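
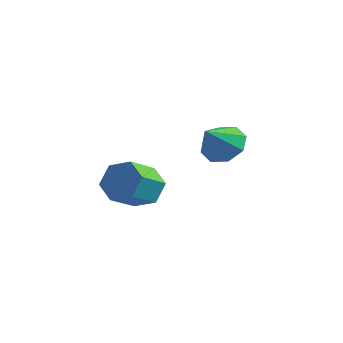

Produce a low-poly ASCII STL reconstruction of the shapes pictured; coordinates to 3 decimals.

solid 
facet normal 0.067 0.716 -0.695
outer loop
vertex -1.215 3.267 2.432
vertex -2.266 3.401 2.468
vertex -1.439 3.821 2.981
endloop
endfacet
facet normal 0.786 -0.245 0.568
outer loop
vertex -1.215 3.267 2.432
vertex -1.439 3.821 2.981
vertex -2.374 2.239 3.592
endloop
endfacet
facet normal 0.067 0.717 -0.694
outer loop
vertex -1.439 3.821 2.981
vertex -2.266 3.401 2.468
vertex -2.148 4.128 3.23
endloop
endfacet
facet normal 0.378 0.130 0.916
outer loop
vertex -1.439 3.821 2.981
vertex -2.148 4.128 3.23
vertex -2.374 2.239 3.592
endloop
endfacet
facet normal 0.067 0.717 -0.694
outer loop
vertex -2.148 4.128 3.23
vertex -2.266 3.401 2.468
vertex -2.925 4.009 3.032
endloop
endfacet
facet normal -0.272 0.212 0.939
outer loop
vertex -2.148 4.128 3.23
vertex -2.925 4.009 3.032
vertex -2.374 2.239 3.592
endloop
endfacet
facet normal 0.067 0.717 -0.694
outer loop
vertex -2.925 4.009 3.032
vertex -2.266 3.401 2.468
vertex -3.317 3.534 2.504
endloop
endfacet
facet normal -0.782 -0.046 0.622
outer loop
vertex -2.925 4.009 3.032
vertex -3.317 3.534 2.504
vertex -2.374 2.239 3.592
endloop
endfacet
facet normal 0.067 0.717 -0.694
outer loop
vertex -3.317 3.534 2.504
vertex -2.266 3.401 2.468
vertex -3.093 2.981 1.954
endloop
endfacet
facet normal -0.855 -0.496 0.151
outer loop
vertex -3.317 3.534 2.504
vertex -3.093 2.981 1.954
vertex -2.374 2.239 3.592
endloop
endfacet
facet normal 0.068 0.716 -0.695
outer loop
vertex -3.093 2.981 1.954
vertex -2.266 3.401 2.468
vertex -2.384 2.673 1.706
endloop
endfacet
facet normal -0.448 -0.872 -0.198
outer loop
vertex -3.093 2.981 1.954
vertex -2.384 2.673 1.706
vertex -2.374 2.239 3.592
endloop
endfacet
facet normal 0.066 0.716 -0.695
outer loop
vertex -2.384 2.673 1.706
vertex -2.266 3.401 2.468
vertex -1.606 2.792 1.903
endloop
endfacet
facet normal 0.202 -0.954 -0.221
outer loop
vertex -2.384 2.673 1.706
vertex -1.606 2.792 1.903
vertex -2.374 2.239 3.592
endloop
endfacet
facet normal 0.068 0.717 -0.694
outer loop
vertex -1.606 2.792 1.903
vertex -2.266 3.401 2.468
vertex -1.215 3.267 2.432
endloop
endfacet
facet normal 0.713 -0.695 0.097
outer loop
vertex -1.606 2.792 1.903
vertex -1.215 3.267 2.432
vertex -2.374 2.239 3.592
endloop
endfacet
facet normal 0.078 0.850 -0.521
outer loop
vertex -2.419 -0.979 0.825
vertex -3.248 -0.614 1.296
vertex -2.323 -0.455 1.695
endloop
endfacet
facet normal 0.992 -0.116 -0.040
outer loop
vertex -2.419 -0.979 0.825
vertex -2.323 -0.455 1.695
vertex -2.544 -2.331 1.654
endloop
endfacet
facet normal 0.992 -0.116 -0.039
outer loop
vertex -2.544 -2.331 1.654
vertex -2.323 -0.455 1.695
vertex -2.448 -1.806 2.524
endloop
endfacet
facet normal -0.079 -0.850 0.521
outer loop
vertex -2.544 -2.331 1.654
vertex -2.448 -1.806 2.524
vertex -3.372 -1.966 2.124
endloop
endfacet
facet normal 0.079 0.850 -0.521
outer loop
vertex -2.323 -0.455 1.695
vertex -3.248 -0.614 1.296
vertex -3.151 -0.09 2.165
endloop
endfacet
facet normal 0.578 0.387 0.718
outer loop
vertex -2.323 -0.455 1.695
vertex -3.151 -0.09 2.165
vertex -2.448 -1.806 2.524
endloop
endfacet
facet normal 0.578 0.387 0.718
outer loop
vertex -2.448 -1.806 2.524
vertex -3.151 -0.09 2.165
vertex -3.276 -1.441 2.994
endloop
endfacet
facet normal -0.079 -0.850 0.521
outer loop
vertex -2.448 -1.806 2.524
vertex -3.276 -1.441 2.994
vertex -3.372 -1.966 2.124
endloop
endfacet
facet normal 0.079 0.850 -0.521
outer loop
vertex -3.151 -0.09 2.165
vertex -3.248 -0.614 1.296
vertex -4.076 -0.249 1.766
endloop
endfacet
facet normal -0.414 0.504 0.758
outer loop
vertex -3.151 -0.09 2.165
vertex -4.076 -0.249 1.766
vertex -3.276 -1.441 2.994
endloop
endfacet
facet normal -0.414 0.503 0.758
outer loop
vertex -3.276 -1.441 2.994
vertex -4.076 -0.249 1.766
vertex -4.201 -1.601 2.595
endloop
endfacet
facet normal -0.078 -0.850 0.521
outer loop
vertex -3.276 -1.441 2.994
vertex -4.201 -1.601 2.595
vertex -3.372 -1.966 2.124
endloop
endfacet
facet normal 0.079 0.850 -0.521
outer loop
vertex -4.076 -0.249 1.766
vertex -3.248 -0.614 1.296
vertex -4.172 -0.774 0.896
endloop
endfacet
facet normal -0.992 0.116 0.040
outer loop
vertex -4.076 -0.249 1.766
vertex -4.172 -0.774 0.896
vertex -4.201 -1.601 2.595
endloop
endfacet
facet normal -0.992 0.116 0.040
outer loop
vertex -4.201 -1.601 2.595
vertex -4.172 -0.774 0.896
vertex -4.297 -2.125 1.725
endloop
endfacet
facet normal -0.078 -0.850 0.521
outer loop
vertex -4.201 -1.601 2.595
vertex -4.297 -2.125 1.725
vertex -3.372 -1.966 2.124
endloop
endfacet
facet normal 0.079 0.850 -0.521
outer loop
vertex -4.172 -0.774 0.896
vertex -3.248 -0.614 1.296
vertex -3.344 -1.139 0.426
endloop
endfacet
facet normal -0.578 -0.387 -0.718
outer loop
vertex -4.172 -0.774 0.896
vertex -3.344 -1.139 0.426
vertex -4.297 -2.125 1.725
endloop
endfacet
facet normal -0.578 -0.387 -0.718
outer loop
vertex -4.297 -2.125 1.725
vertex -3.344 -1.139 0.426
vertex -3.469 -2.49 1.255
endloop
endfacet
facet normal -0.079 -0.850 0.521
outer loop
vertex -4.297 -2.125 1.725
vertex -3.469 -2.49 1.255
vertex -3.372 -1.966 2.124
endloop
endfacet
facet normal 0.078 0.850 -0.521
outer loop
vertex -3.344 -1.139 0.426
vertex -3.248 -0.614 1.296
vertex -2.419 -0.979 0.825
endloop
endfacet
facet normal 0.414 -0.504 -0.758
outer loop
vertex -3.344 -1.139 0.426
vertex -2.419 -0.979 0.825
vertex -3.469 -2.49 1.255
endloop
endfacet
facet normal 0.414 -0.503 -0.759
outer loop
vertex -3.469 -2.49 1.255
vertex -2.419 -0.979 0.825
vertex -2.544 -2.331 1.654
endloop
endfacet
facet normal -0.079 -0.850 0.521
outer loop
vertex -3.469 -2.49 1.255
vertex -2.544 -2.331 1.654
vertex -3.372 -1.966 2.124
endloop
endfacet

endsolid


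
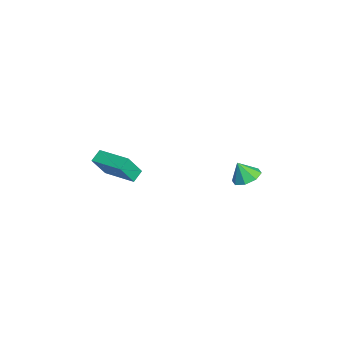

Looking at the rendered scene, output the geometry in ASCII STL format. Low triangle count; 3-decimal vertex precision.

solid 
facet normal 0.124 0.430 -0.894
outer loop
vertex 1.025 4.218 -2.455
vertex 0.313 3.814 -2.748
vertex 0.471 4.576 -2.36
endloop
endfacet
facet normal 0.378 0.358 0.854
outer loop
vertex 1.025 4.218 -2.455
vertex 0.471 4.576 -2.36
vertex 0.167 3.306 -1.692
endloop
endfacet
facet normal 0.124 0.430 -0.894
outer loop
vertex 0.471 4.576 -2.36
vertex 0.313 3.814 -2.748
vertex -0.175 4.487 -2.492
endloop
endfacet
facet normal -0.239 0.496 0.835
outer loop
vertex 0.471 4.576 -2.36
vertex -0.175 4.487 -2.492
vertex 0.167 3.306 -1.692
endloop
endfacet
facet normal 0.123 0.430 -0.895
outer loop
vertex -0.175 4.487 -2.492
vertex 0.313 3.814 -2.748
vertex -0.536 4.003 -2.774
endloop
endfacet
facet normal -0.757 0.202 0.622
outer loop
vertex -0.175 4.487 -2.492
vertex -0.536 4.003 -2.774
vertex 0.167 3.306 -1.692
endloop
endfacet
facet normal 0.123 0.429 -0.895
outer loop
vertex -0.536 4.003 -2.774
vertex 0.313 3.814 -2.748
vertex -0.4 3.409 -3.04
endloop
endfacet
facet normal -0.872 -0.352 0.340
outer loop
vertex -0.536 4.003 -2.774
vertex -0.4 3.409 -3.04
vertex 0.167 3.306 -1.692
endloop
endfacet
facet normal 0.122 0.429 -0.895
outer loop
vertex -0.4 3.409 -3.04
vertex 0.313 3.814 -2.748
vertex 0.154 3.051 -3.136
endloop
endfacet
facet normal -0.517 -0.842 0.153
outer loop
vertex -0.4 3.409 -3.04
vertex 0.154 3.051 -3.136
vertex 0.167 3.306 -1.692
endloop
endfacet
facet normal 0.123 0.429 -0.895
outer loop
vertex 0.154 3.051 -3.136
vertex 0.313 3.814 -2.748
vertex 0.801 3.14 -3.004
endloop
endfacet
facet normal 0.100 -0.980 0.172
outer loop
vertex 0.154 3.051 -3.136
vertex 0.801 3.14 -3.004
vertex 0.167 3.306 -1.692
endloop
endfacet
facet normal 0.124 0.429 -0.895
outer loop
vertex 0.801 3.14 -3.004
vertex 0.313 3.814 -2.748
vertex 1.161 3.624 -2.722
endloop
endfacet
facet normal 0.619 -0.685 0.386
outer loop
vertex 0.801 3.14 -3.004
vertex 1.161 3.624 -2.722
vertex 0.167 3.306 -1.692
endloop
endfacet
facet normal 0.124 0.430 -0.894
outer loop
vertex 1.161 3.624 -2.722
vertex 0.313 3.814 -2.748
vertex 1.025 4.218 -2.455
endloop
endfacet
facet normal 0.733 -0.132 0.667
outer loop
vertex 1.161 3.624 -2.722
vertex 1.025 4.218 -2.455
vertex 0.167 3.306 -1.692
endloop
endfacet
facet normal -0.652 0.559 0.513
outer loop
vertex -1.616 -3.875 -1.504
vertex -0.162 -2.427 -1.234
vertex -2.085 -3.145 -2.895
endloop
endfacet
facet normal -0.702 -0.700 -0.131
outer loop
vertex -1.538 -3.613 -3.326
vertex -1.616 -3.875 -1.504
vertex -2.085 -3.145 -2.895
endloop
endfacet
facet normal -0.652 0.558 0.514
outer loop
vertex -2.085 -3.145 -2.895
vertex -0.162 -2.427 -1.234
vertex -0.632 -1.696 -2.625
endloop
endfacet
facet normal -0.287 0.446 -0.848
outer loop
vertex -0.632 -1.696 -2.625
vertex -1.538 -3.613 -3.326
vertex -2.085 -3.145 -2.895
endloop
endfacet
facet normal 0.287 -0.446 0.848
outer loop
vertex -1.616 -3.875 -1.504
vertex 0.385 -2.895 -1.665
vertex -0.162 -2.427 -1.234
endloop
endfacet
facet normal -0.702 -0.700 -0.131
outer loop
vertex -1.068 -4.344 -1.935
vertex -1.616 -3.875 -1.504
vertex -1.538 -3.613 -3.326
endloop
endfacet
facet normal 0.286 -0.445 0.848
outer loop
vertex -1.068 -4.344 -1.935
vertex 0.385 -2.895 -1.665
vertex -1.616 -3.875 -1.504
endloop
endfacet
facet normal 0.702 0.700 0.131
outer loop
vertex -0.162 -2.427 -1.234
vertex 0.385 -2.895 -1.665
vertex -0.632 -1.696 -2.625
endloop
endfacet
facet normal -0.286 0.445 -0.848
outer loop
vertex -0.084 -2.165 -3.056
vertex -1.538 -3.613 -3.326
vertex -0.632 -1.696 -2.625
endloop
endfacet
facet normal 0.702 0.700 0.131
outer loop
vertex -0.632 -1.696 -2.625
vertex 0.385 -2.895 -1.665
vertex -0.084 -2.165 -3.056
endloop
endfacet
facet normal 0.651 -0.558 -0.514
outer loop
vertex -0.084 -2.165 -3.056
vertex -1.068 -4.344 -1.935
vertex -1.538 -3.613 -3.326
endloop
endfacet
facet normal 0.652 -0.558 -0.513
outer loop
vertex 0.385 -2.895 -1.665
vertex -1.068 -4.344 -1.935
vertex -0.084 -2.165 -3.056
endloop
endfacet

endsolid


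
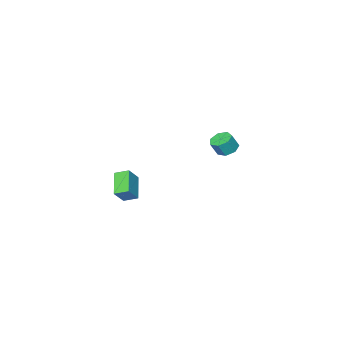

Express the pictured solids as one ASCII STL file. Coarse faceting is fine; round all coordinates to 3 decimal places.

solid 
facet normal -0.541 0.760 0.360
outer loop
vertex 3.501 -1.581 -1.645
vertex 4.392 -0.539 -2.508
vertex 2.737 -1.689 -2.564
endloop
endfacet
facet normal -0.550 -0.643 0.533
outer loop
vertex 3.228 -2.381 -2.892
vertex 3.501 -1.581 -1.645
vertex 2.737 -1.689 -2.564
endloop
endfacet
facet normal -0.540 0.760 0.361
outer loop
vertex 2.737 -1.689 -2.564
vertex 4.392 -0.539 -2.508
vertex 3.627 -0.647 -3.427
endloop
endfacet
facet normal -0.637 -0.089 -0.765
outer loop
vertex 3.627 -0.647 -3.427
vertex 3.228 -2.381 -2.892
vertex 2.737 -1.689 -2.564
endloop
endfacet
facet normal 0.637 0.089 0.766
outer loop
vertex 3.501 -1.581 -1.645
vertex 4.883 -1.231 -2.836
vertex 4.392 -0.539 -2.508
endloop
endfacet
facet normal -0.550 -0.643 0.533
outer loop
vertex 3.993 -2.273 -1.973
vertex 3.501 -1.581 -1.645
vertex 3.228 -2.381 -2.892
endloop
endfacet
facet normal 0.637 0.090 0.766
outer loop
vertex 3.993 -2.273 -1.973
vertex 4.883 -1.231 -2.836
vertex 3.501 -1.581 -1.645
endloop
endfacet
facet normal 0.550 0.643 -0.533
outer loop
vertex 4.392 -0.539 -2.508
vertex 4.883 -1.231 -2.836
vertex 3.627 -0.647 -3.427
endloop
endfacet
facet normal -0.637 -0.090 -0.766
outer loop
vertex 4.119 -1.339 -3.755
vertex 3.228 -2.381 -2.892
vertex 3.627 -0.647 -3.427
endloop
endfacet
facet normal 0.550 0.643 -0.533
outer loop
vertex 3.627 -0.647 -3.427
vertex 4.883 -1.231 -2.836
vertex 4.119 -1.339 -3.755
endloop
endfacet
facet normal 0.540 -0.760 -0.360
outer loop
vertex 4.119 -1.339 -3.755
vertex 3.993 -2.273 -1.973
vertex 3.228 -2.381 -2.892
endloop
endfacet
facet normal 0.541 -0.760 -0.360
outer loop
vertex 4.883 -1.231 -2.836
vertex 3.993 -2.273 -1.973
vertex 4.119 -1.339 -3.755
endloop
endfacet
facet normal -0.428 0.158 -0.890
outer loop
vertex -3.39 -1.81 -3.081
vertex -4.011 -1.618 -2.748
vertex -3.449 -1.194 -2.943
endloop
endfacet
facet normal 0.899 0.176 -0.401
outer loop
vertex -3.39 -1.81 -3.081
vertex -3.449 -1.194 -2.943
vertex -2.949 -1.973 -2.165
endloop
endfacet
facet normal 0.899 0.176 -0.401
outer loop
vertex -2.949 -1.973 -2.165
vertex -3.449 -1.194 -2.943
vertex -3.008 -1.357 -2.027
endloop
endfacet
facet normal 0.429 -0.158 0.889
outer loop
vertex -2.949 -1.973 -2.165
vertex -3.008 -1.357 -2.027
vertex -3.569 -1.782 -1.832
endloop
endfacet
facet normal -0.428 0.158 -0.890
outer loop
vertex -3.449 -1.194 -2.943
vertex -4.011 -1.618 -2.748
vertex -3.932 -0.898 -2.658
endloop
endfacet
facet normal 0.486 0.870 -0.079
outer loop
vertex -3.449 -1.194 -2.943
vertex -3.932 -0.898 -2.658
vertex -3.008 -1.357 -2.027
endloop
endfacet
facet normal 0.487 0.870 -0.080
outer loop
vertex -3.008 -1.357 -2.027
vertex -3.932 -0.898 -2.658
vertex -3.49 -1.061 -1.742
endloop
endfacet
facet normal 0.429 -0.158 0.889
outer loop
vertex -3.008 -1.357 -2.027
vertex -3.49 -1.061 -1.742
vertex -3.569 -1.782 -1.832
endloop
endfacet
facet normal -0.429 0.158 -0.889
outer loop
vertex -3.932 -0.898 -2.658
vertex -4.011 -1.618 -2.748
vertex -4.473 -1.145 -2.441
endloop
endfacet
facet normal -0.293 0.907 0.303
outer loop
vertex -3.932 -0.898 -2.658
vertex -4.473 -1.145 -2.441
vertex -3.49 -1.061 -1.742
endloop
endfacet
facet normal -0.292 0.907 0.302
outer loop
vertex -3.49 -1.061 -1.742
vertex -4.473 -1.145 -2.441
vertex -4.032 -1.308 -1.525
endloop
endfacet
facet normal 0.428 -0.158 0.890
outer loop
vertex -3.49 -1.061 -1.742
vertex -4.032 -1.308 -1.525
vertex -3.569 -1.782 -1.832
endloop
endfacet
facet normal -0.429 0.159 -0.889
outer loop
vertex -4.473 -1.145 -2.441
vertex -4.011 -1.618 -2.748
vertex -4.667 -1.748 -2.455
endloop
endfacet
facet normal -0.850 0.263 0.456
outer loop
vertex -4.473 -1.145 -2.441
vertex -4.667 -1.748 -2.455
vertex -4.032 -1.308 -1.525
endloop
endfacet
facet normal -0.850 0.262 0.457
outer loop
vertex -4.032 -1.308 -1.525
vertex -4.667 -1.748 -2.455
vertex -4.225 -1.911 -1.539
endloop
endfacet
facet normal 0.428 -0.158 0.890
outer loop
vertex -4.032 -1.308 -1.525
vertex -4.225 -1.911 -1.539
vertex -3.569 -1.782 -1.832
endloop
endfacet
facet normal -0.429 0.158 -0.889
outer loop
vertex -4.667 -1.748 -2.455
vertex -4.011 -1.618 -2.748
vertex -4.366 -2.253 -2.69
endloop
endfacet
facet normal -0.768 -0.582 0.267
outer loop
vertex -4.667 -1.748 -2.455
vertex -4.366 -2.253 -2.69
vertex -4.225 -1.911 -1.539
endloop
endfacet
facet normal -0.769 -0.581 0.267
outer loop
vertex -4.225 -1.911 -1.539
vertex -4.366 -2.253 -2.69
vertex -3.925 -2.416 -1.774
endloop
endfacet
facet normal 0.429 -0.159 0.889
outer loop
vertex -4.225 -1.911 -1.539
vertex -3.925 -2.416 -1.774
vertex -3.569 -1.782 -1.832
endloop
endfacet
facet normal -0.429 0.159 -0.889
outer loop
vertex -4.366 -2.253 -2.69
vertex -4.011 -1.618 -2.748
vertex -3.798 -2.281 -2.969
endloop
endfacet
facet normal -0.109 -0.986 -0.123
outer loop
vertex -4.366 -2.253 -2.69
vertex -3.798 -2.281 -2.969
vertex -3.925 -2.416 -1.774
endloop
endfacet
facet normal -0.109 -0.986 -0.123
outer loop
vertex -3.925 -2.416 -1.774
vertex -3.798 -2.281 -2.969
vertex -3.357 -2.444 -2.052
endloop
endfacet
facet normal 0.428 -0.159 0.890
outer loop
vertex -3.925 -2.416 -1.774
vertex -3.357 -2.444 -2.052
vertex -3.569 -1.782 -1.832
endloop
endfacet
facet normal -0.428 0.159 -0.890
outer loop
vertex -3.798 -2.281 -2.969
vertex -4.011 -1.618 -2.748
vertex -3.39 -1.81 -3.081
endloop
endfacet
facet normal 0.634 -0.649 -0.420
outer loop
vertex -3.798 -2.281 -2.969
vertex -3.39 -1.81 -3.081
vertex -3.357 -2.444 -2.052
endloop
endfacet
facet normal 0.633 -0.650 -0.421
outer loop
vertex -3.357 -2.444 -2.052
vertex -3.39 -1.81 -3.081
vertex -2.949 -1.973 -2.165
endloop
endfacet
facet normal 0.429 -0.158 0.889
outer loop
vertex -3.357 -2.444 -2.052
vertex -2.949 -1.973 -2.165
vertex -3.569 -1.782 -1.832
endloop
endfacet

endsolid


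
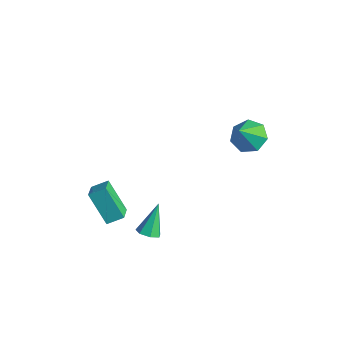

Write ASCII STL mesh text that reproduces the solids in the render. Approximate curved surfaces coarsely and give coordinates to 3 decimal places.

solid 
facet normal -0.593 -0.125 0.795
outer loop
vertex 1.173 -1.815 -0.39
vertex 0.479 -1.196 -0.81
vertex 0.79 -2.514 -0.786
endloop
endfacet
facet normal 0.680 -0.606 0.412
outer loop
vertex 1.881 -2.284 -2.25
vertex 1.173 -1.815 -0.39
vertex 0.79 -2.514 -0.786
endloop
endfacet
facet normal -0.593 -0.125 0.795
outer loop
vertex 0.79 -2.514 -0.786
vertex 0.479 -1.196 -0.81
vertex 0.096 -1.895 -1.206
endloop
endfacet
facet normal -0.431 -0.785 -0.445
outer loop
vertex 0.096 -1.895 -1.206
vertex 1.881 -2.284 -2.25
vertex 0.79 -2.514 -0.786
endloop
endfacet
facet normal 0.431 0.785 0.445
outer loop
vertex 1.173 -1.815 -0.39
vertex 1.57 -0.966 -2.274
vertex 0.479 -1.196 -0.81
endloop
endfacet
facet normal 0.680 -0.606 0.412
outer loop
vertex 2.264 -1.585 -1.854
vertex 1.173 -1.815 -0.39
vertex 1.881 -2.284 -2.25
endloop
endfacet
facet normal 0.431 0.785 0.445
outer loop
vertex 2.264 -1.585 -1.854
vertex 1.57 -0.966 -2.274
vertex 1.173 -1.815 -0.39
endloop
endfacet
facet normal -0.680 0.606 -0.412
outer loop
vertex 0.479 -1.196 -0.81
vertex 1.57 -0.966 -2.274
vertex 0.096 -1.895 -1.206
endloop
endfacet
facet normal -0.431 -0.785 -0.445
outer loop
vertex 1.187 -1.665 -2.67
vertex 1.881 -2.284 -2.25
vertex 0.096 -1.895 -1.206
endloop
endfacet
facet normal -0.680 0.606 -0.412
outer loop
vertex 0.096 -1.895 -1.206
vertex 1.57 -0.966 -2.274
vertex 1.187 -1.665 -2.67
endloop
endfacet
facet normal 0.593 0.125 -0.795
outer loop
vertex 1.187 -1.665 -2.67
vertex 2.264 -1.585 -1.854
vertex 1.881 -2.284 -2.25
endloop
endfacet
facet normal 0.593 0.125 -0.795
outer loop
vertex 1.57 -0.966 -2.274
vertex 2.264 -1.585 -1.854
vertex 1.187 -1.665 -2.67
endloop
endfacet
facet normal 0.228 -0.511 -0.829
outer loop
vertex 4.268 -1.567 -1.525
vertex 3.8 -1.333 -1.798
vertex 4.352 -1.127 -1.773
endloop
endfacet
facet normal 0.844 0.132 0.520
outer loop
vertex 4.268 -1.567 -1.525
vertex 4.352 -1.127 -1.773
vertex 3.42 -0.487 -0.422
endloop
endfacet
facet normal 0.228 -0.509 -0.830
outer loop
vertex 4.352 -1.127 -1.773
vertex 3.8 -1.333 -1.798
vertex 4.02 -0.842 -2.039
endloop
endfacet
facet normal 0.622 0.781 0.060
outer loop
vertex 4.352 -1.127 -1.773
vertex 4.02 -0.842 -2.039
vertex 3.42 -0.487 -0.422
endloop
endfacet
facet normal 0.229 -0.510 -0.829
outer loop
vertex 4.02 -0.842 -2.039
vertex 3.8 -1.333 -1.798
vertex 3.523 -0.927 -2.124
endloop
endfacet
facet normal -0.120 0.959 -0.255
outer loop
vertex 4.02 -0.842 -2.039
vertex 3.523 -0.927 -2.124
vertex 3.42 -0.487 -0.422
endloop
endfacet
facet normal 0.230 -0.509 -0.829
outer loop
vertex 3.523 -0.927 -2.124
vertex 3.8 -1.333 -1.798
vertex 3.234 -1.318 -1.964
endloop
endfacet
facet normal -0.825 0.533 -0.188
outer loop
vertex 3.523 -0.927 -2.124
vertex 3.234 -1.318 -1.964
vertex 3.42 -0.487 -0.422
endloop
endfacet
facet normal 0.230 -0.510 -0.829
outer loop
vertex 3.234 -1.318 -1.964
vertex 3.8 -1.333 -1.798
vertex 3.371 -1.721 -1.678
endloop
endfacet
facet normal -0.961 -0.177 0.211
outer loop
vertex 3.234 -1.318 -1.964
vertex 3.371 -1.721 -1.678
vertex 3.42 -0.487 -0.422
endloop
endfacet
facet normal 0.229 -0.510 -0.829
outer loop
vertex 3.371 -1.721 -1.678
vertex 3.8 -1.333 -1.798
vertex 3.832 -1.831 -1.483
endloop
endfacet
facet normal -0.424 -0.638 0.643
outer loop
vertex 3.371 -1.721 -1.678
vertex 3.832 -1.831 -1.483
vertex 3.42 -0.487 -0.422
endloop
endfacet
facet normal 0.229 -0.510 -0.829
outer loop
vertex 3.832 -1.831 -1.483
vertex 3.8 -1.333 -1.798
vertex 4.268 -1.567 -1.525
endloop
endfacet
facet normal 0.378 -0.500 0.780
outer loop
vertex 3.832 -1.831 -1.483
vertex 4.268 -1.567 -1.525
vertex 3.42 -0.487 -0.422
endloop
endfacet
facet normal -0.242 0.551 -0.799
outer loop
vertex 4.431 4.83 2.061
vertex 3.693 4.329 1.939
vertex 3.788 5.079 2.427
endloop
endfacet
facet normal 0.567 0.445 0.693
outer loop
vertex 4.431 4.83 2.061
vertex 3.788 5.079 2.427
vertex 4.087 3.431 3.241
endloop
endfacet
facet normal -0.242 0.551 -0.799
outer loop
vertex 3.788 5.079 2.427
vertex 3.693 4.329 1.939
vertex 3.074 4.764 2.426
endloop
endfacet
facet normal -0.182 0.409 0.894
outer loop
vertex 3.788 5.079 2.427
vertex 3.074 4.764 2.426
vertex 4.087 3.431 3.241
endloop
endfacet
facet normal -0.242 0.551 -0.799
outer loop
vertex 3.074 4.764 2.426
vertex 3.693 4.329 1.939
vertex 2.826 4.121 2.058
endloop
endfacet
facet normal -0.713 -0.120 0.690
outer loop
vertex 3.074 4.764 2.426
vertex 2.826 4.121 2.058
vertex 4.087 3.431 3.241
endloop
endfacet
facet normal -0.242 0.551 -0.799
outer loop
vertex 2.826 4.121 2.058
vertex 3.693 4.329 1.939
vertex 3.231 3.635 1.6
endloop
endfacet
facet normal -0.627 -0.743 0.234
outer loop
vertex 2.826 4.121 2.058
vertex 3.231 3.635 1.6
vertex 4.087 3.431 3.241
endloop
endfacet
facet normal -0.241 0.551 -0.799
outer loop
vertex 3.231 3.635 1.6
vertex 3.693 4.329 1.939
vertex 3.984 3.672 1.398
endloop
endfacet
facet normal 0.014 -0.991 -0.130
outer loop
vertex 3.231 3.635 1.6
vertex 3.984 3.672 1.398
vertex 4.087 3.431 3.241
endloop
endfacet
facet normal -0.241 0.551 -0.799
outer loop
vertex 3.984 3.672 1.398
vertex 3.693 4.329 1.939
vertex 4.518 4.203 1.603
endloop
endfacet
facet normal 0.724 -0.678 -0.129
outer loop
vertex 3.984 3.672 1.398
vertex 4.518 4.203 1.603
vertex 4.087 3.431 3.241
endloop
endfacet
facet normal -0.241 0.550 -0.799
outer loop
vertex 4.518 4.203 1.603
vertex 3.693 4.329 1.939
vertex 4.431 4.83 2.061
endloop
endfacet
facet normal 0.971 -0.039 0.237
outer loop
vertex 4.518 4.203 1.603
vertex 4.431 4.83 2.061
vertex 4.087 3.431 3.241
endloop
endfacet

endsolid


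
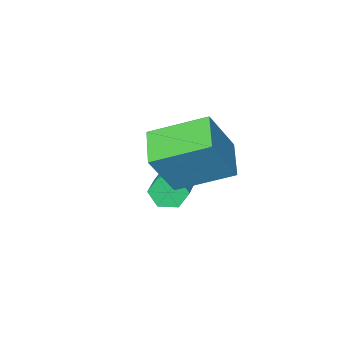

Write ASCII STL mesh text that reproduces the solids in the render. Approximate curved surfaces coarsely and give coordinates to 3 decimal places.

solid 
facet normal -0.521 -0.790 0.323
outer loop
vertex 4.039 -0.523 3.689
vertex 2.618 0.752 4.515
vertex 3.052 -0.55 2.031
endloop
endfacet
facet normal 0.683 -0.613 -0.397
outer loop
vertex 3.802 0.588 1.565
vertex 4.039 -0.523 3.689
vertex 3.052 -0.55 2.031
endloop
endfacet
facet normal -0.521 -0.790 0.323
outer loop
vertex 3.052 -0.55 2.031
vertex 2.618 0.752 4.515
vertex 1.631 0.725 2.857
endloop
endfacet
facet normal -0.512 -0.014 -0.859
outer loop
vertex 1.631 0.725 2.857
vertex 3.802 0.588 1.565
vertex 3.052 -0.55 2.031
endloop
endfacet
facet normal 0.512 0.014 0.859
outer loop
vertex 4.039 -0.523 3.689
vertex 3.368 1.89 4.049
vertex 2.618 0.752 4.515
endloop
endfacet
facet normal 0.683 -0.613 -0.397
outer loop
vertex 4.789 0.615 3.223
vertex 4.039 -0.523 3.689
vertex 3.802 0.588 1.565
endloop
endfacet
facet normal 0.512 0.014 0.859
outer loop
vertex 4.789 0.615 3.223
vertex 3.368 1.89 4.049
vertex 4.039 -0.523 3.689
endloop
endfacet
facet normal -0.683 0.613 0.397
outer loop
vertex 2.618 0.752 4.515
vertex 3.368 1.89 4.049
vertex 1.631 0.725 2.857
endloop
endfacet
facet normal -0.512 -0.014 -0.859
outer loop
vertex 2.381 1.863 2.391
vertex 3.802 0.588 1.565
vertex 1.631 0.725 2.857
endloop
endfacet
facet normal -0.683 0.613 0.397
outer loop
vertex 1.631 0.725 2.857
vertex 3.368 1.89 4.049
vertex 2.381 1.863 2.391
endloop
endfacet
facet normal 0.521 0.790 -0.323
outer loop
vertex 2.381 1.863 2.391
vertex 4.789 0.615 3.223
vertex 3.802 0.588 1.565
endloop
endfacet
facet normal 0.521 0.790 -0.323
outer loop
vertex 3.368 1.89 4.049
vertex 4.789 0.615 3.223
vertex 2.381 1.863 2.391
endloop
endfacet
facet normal -0.653 -0.690 -0.312
outer loop
vertex 2.368 -1.945 -0.672
vertex 2.01 -1.859 -0.112
vertex 1.878 -1.489 -0.655
endloop
endfacet
facet normal 0.194 0.244 -0.950
outer loop
vertex 2.368 -1.945 -0.672
vertex 1.878 -1.489 -0.655
vertex 3.428 -0.828 -0.168
endloop
endfacet
facet normal 0.195 0.244 -0.950
outer loop
vertex 3.428 -0.828 -0.168
vertex 1.878 -1.489 -0.655
vertex 2.938 -0.371 -0.151
endloop
endfacet
facet normal 0.654 0.690 0.311
outer loop
vertex 3.428 -0.828 -0.168
vertex 2.938 -0.371 -0.151
vertex 3.07 -0.741 0.392
endloop
endfacet
facet normal -0.654 -0.690 -0.311
outer loop
vertex 1.878 -1.489 -0.655
vertex 2.01 -1.859 -0.112
vertex 1.52 -1.402 -0.095
endloop
endfacet
facet normal -0.536 0.712 -0.453
outer loop
vertex 1.878 -1.489 -0.655
vertex 1.52 -1.402 -0.095
vertex 2.938 -0.371 -0.151
endloop
endfacet
facet normal -0.536 0.713 -0.452
outer loop
vertex 2.938 -0.371 -0.151
vertex 1.52 -1.402 -0.095
vertex 2.58 -0.285 0.409
endloop
endfacet
facet normal 0.653 0.690 0.312
outer loop
vertex 2.938 -0.371 -0.151
vertex 2.58 -0.285 0.409
vertex 3.07 -0.741 0.392
endloop
endfacet
facet normal -0.654 -0.690 -0.311
outer loop
vertex 1.52 -1.402 -0.095
vertex 2.01 -1.859 -0.112
vertex 1.652 -1.772 0.448
endloop
endfacet
facet normal -0.730 0.469 0.497
outer loop
vertex 1.52 -1.402 -0.095
vertex 1.652 -1.772 0.448
vertex 2.58 -0.285 0.409
endloop
endfacet
facet normal -0.730 0.469 0.497
outer loop
vertex 2.58 -0.285 0.409
vertex 1.652 -1.772 0.448
vertex 2.712 -0.655 0.952
endloop
endfacet
facet normal 0.653 0.690 0.312
outer loop
vertex 2.58 -0.285 0.409
vertex 2.712 -0.655 0.952
vertex 3.07 -0.741 0.392
endloop
endfacet
facet normal -0.654 -0.690 -0.311
outer loop
vertex 1.652 -1.772 0.448
vertex 2.01 -1.859 -0.112
vertex 2.142 -2.229 0.431
endloop
endfacet
facet normal -0.195 -0.244 0.950
outer loop
vertex 1.652 -1.772 0.448
vertex 2.142 -2.229 0.431
vertex 2.712 -0.655 0.952
endloop
endfacet
facet normal -0.194 -0.244 0.950
outer loop
vertex 2.712 -0.655 0.952
vertex 2.142 -2.229 0.431
vertex 3.202 -1.111 0.935
endloop
endfacet
facet normal 0.653 0.690 0.312
outer loop
vertex 2.712 -0.655 0.952
vertex 3.202 -1.111 0.935
vertex 3.07 -0.741 0.392
endloop
endfacet
facet normal -0.653 -0.690 -0.312
outer loop
vertex 2.142 -2.229 0.431
vertex 2.01 -1.859 -0.112
vertex 2.5 -2.315 -0.129
endloop
endfacet
facet normal 0.536 -0.712 0.452
outer loop
vertex 2.142 -2.229 0.431
vertex 2.5 -2.315 -0.129
vertex 3.202 -1.111 0.935
endloop
endfacet
facet normal 0.536 -0.713 0.453
outer loop
vertex 3.202 -1.111 0.935
vertex 2.5 -2.315 -0.129
vertex 3.56 -1.198 0.375
endloop
endfacet
facet normal 0.654 0.690 0.311
outer loop
vertex 3.202 -1.111 0.935
vertex 3.56 -1.198 0.375
vertex 3.07 -0.741 0.392
endloop
endfacet
facet normal -0.653 -0.690 -0.312
outer loop
vertex 2.5 -2.315 -0.129
vertex 2.01 -1.859 -0.112
vertex 2.368 -1.945 -0.672
endloop
endfacet
facet normal 0.730 -0.469 -0.497
outer loop
vertex 2.5 -2.315 -0.129
vertex 2.368 -1.945 -0.672
vertex 3.56 -1.198 0.375
endloop
endfacet
facet normal 0.730 -0.469 -0.497
outer loop
vertex 3.56 -1.198 0.375
vertex 2.368 -1.945 -0.672
vertex 3.428 -0.828 -0.168
endloop
endfacet
facet normal 0.654 0.690 0.311
outer loop
vertex 3.56 -1.198 0.375
vertex 3.428 -0.828 -0.168
vertex 3.07 -0.741 0.392
endloop
endfacet

endsolid


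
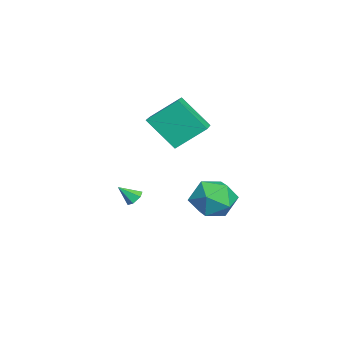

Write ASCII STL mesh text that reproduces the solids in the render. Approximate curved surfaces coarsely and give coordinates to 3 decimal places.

solid 
facet normal -0.401 0.716 -0.571
outer loop
vertex 2.732 3.072 -1.996
vertex 1.615 2.832 -1.512
vertex 2.355 3.672 -0.978
endloop
endfacet
facet normal 0.277 0.869 -0.410
outer loop
vertex 2.732 3.072 -1.996
vertex 2.355 3.672 -0.978
vertex 3.523 3.261 -1.059
endloop
endfacet
facet normal 0.686 0.334 -0.646
outer loop
vertex 2.732 3.072 -1.996
vertex 3.523 3.261 -1.059
vertex 3.505 2.167 -1.644
endloop
endfacet
facet normal 0.260 -0.149 -0.954
outer loop
vertex 2.732 3.072 -1.996
vertex 3.505 2.167 -1.644
vertex 2.325 1.902 -1.924
endloop
endfacet
facet normal -0.412 0.087 -0.907
outer loop
vertex 2.732 3.072 -1.996
vertex 2.325 1.902 -1.924
vertex 1.615 2.832 -1.512
endloop
endfacet
facet normal 0.335 0.893 0.301
outer loop
vertex 3.523 3.261 -1.059
vertex 2.355 3.672 -0.978
vertex 2.895 3.138 0.004
endloop
endfacet
facet normal -0.762 0.646 0.040
outer loop
vertex 2.355 3.672 -0.978
vertex 1.615 2.832 -1.512
vertex 1.715 2.873 -0.276
endloop
endfacet
facet normal -0.780 -0.372 -0.504
outer loop
vertex 1.615 2.832 -1.512
vertex 2.325 1.902 -1.924
vertex 1.697 1.779 -0.861
endloop
endfacet
facet normal 0.307 -0.755 -0.579
outer loop
vertex 2.325 1.902 -1.924
vertex 3.505 2.167 -1.644
vertex 2.865 1.368 -0.942
endloop
endfacet
facet normal 0.996 0.027 -0.082
outer loop
vertex 3.505 2.167 -1.644
vertex 3.523 3.261 -1.059
vertex 3.605 2.208 -0.408
endloop
endfacet
facet normal -0.260 0.149 0.954
outer loop
vertex 2.488 1.968 0.076
vertex 2.895 3.138 0.004
vertex 1.715 2.873 -0.276
endloop
endfacet
facet normal -0.686 -0.334 0.646
outer loop
vertex 2.488 1.968 0.076
vertex 1.715 2.873 -0.276
vertex 1.697 1.779 -0.861
endloop
endfacet
facet normal -0.277 -0.869 0.410
outer loop
vertex 2.488 1.968 0.076
vertex 1.697 1.779 -0.861
vertex 2.865 1.368 -0.942
endloop
endfacet
facet normal 0.401 -0.716 0.571
outer loop
vertex 2.488 1.968 0.076
vertex 2.865 1.368 -0.942
vertex 3.605 2.208 -0.408
endloop
endfacet
facet normal 0.412 -0.087 0.907
outer loop
vertex 2.488 1.968 0.076
vertex 3.605 2.208 -0.408
vertex 2.895 3.138 0.004
endloop
endfacet
facet normal -0.307 0.755 0.579
outer loop
vertex 1.715 2.873 -0.276
vertex 2.895 3.138 0.004
vertex 2.355 3.672 -0.978
endloop
endfacet
facet normal -0.996 -0.027 0.082
outer loop
vertex 1.697 1.779 -0.861
vertex 1.715 2.873 -0.276
vertex 1.615 2.832 -1.512
endloop
endfacet
facet normal -0.335 -0.893 -0.301
outer loop
vertex 2.865 1.368 -0.942
vertex 1.697 1.779 -0.861
vertex 2.325 1.902 -1.924
endloop
endfacet
facet normal 0.762 -0.646 -0.040
outer loop
vertex 3.605 2.208 -0.408
vertex 2.865 1.368 -0.942
vertex 3.505 2.167 -1.644
endloop
endfacet
facet normal 0.780 0.372 0.504
outer loop
vertex 2.895 3.138 0.004
vertex 3.605 2.208 -0.408
vertex 3.523 3.261 -1.059
endloop
endfacet
facet normal -0.040 0.724 -0.689
outer loop
vertex -2.697 -1.335 -3.754
vertex -3.223 -1.267 -3.652
vertex -2.856 -0.984 -3.376
endloop
endfacet
facet normal 0.899 -0.061 0.435
outer loop
vertex -2.697 -1.335 -3.754
vertex -2.856 -0.984 -3.376
vertex -3.177 -2.093 -2.868
endloop
endfacet
facet normal -0.040 0.724 -0.689
outer loop
vertex -2.856 -0.984 -3.376
vertex -3.223 -1.267 -3.652
vertex -3.382 -0.916 -3.274
endloop
endfacet
facet normal 0.222 0.352 0.909
outer loop
vertex -2.856 -0.984 -3.376
vertex -3.382 -0.916 -3.274
vertex -3.177 -2.093 -2.868
endloop
endfacet
facet normal -0.040 0.724 -0.689
outer loop
vertex -3.382 -0.916 -3.274
vertex -3.223 -1.267 -3.652
vertex -3.749 -1.2 -3.551
endloop
endfacet
facet normal -0.663 0.138 0.736
outer loop
vertex -3.382 -0.916 -3.274
vertex -3.749 -1.2 -3.551
vertex -3.177 -2.093 -2.868
endloop
endfacet
facet normal -0.040 0.724 -0.689
outer loop
vertex -3.749 -1.2 -3.551
vertex -3.223 -1.267 -3.652
vertex -3.59 -1.551 -3.929
endloop
endfacet
facet normal -0.868 -0.488 0.088
outer loop
vertex -3.749 -1.2 -3.551
vertex -3.59 -1.551 -3.929
vertex -3.177 -2.093 -2.868
endloop
endfacet
facet normal -0.041 0.724 -0.688
outer loop
vertex -3.59 -1.551 -3.929
vertex -3.223 -1.267 -3.652
vertex -3.064 -1.618 -4.031
endloop
endfacet
facet normal -0.190 -0.902 -0.387
outer loop
vertex -3.59 -1.551 -3.929
vertex -3.064 -1.618 -4.031
vertex -3.177 -2.093 -2.868
endloop
endfacet
facet normal -0.040 0.725 -0.688
outer loop
vertex -3.064 -1.618 -4.031
vertex -3.223 -1.267 -3.652
vertex -2.697 -1.335 -3.754
endloop
endfacet
facet normal 0.693 -0.689 -0.214
outer loop
vertex -3.064 -1.618 -4.031
vertex -2.697 -1.335 -3.754
vertex -3.177 -2.093 -2.868
endloop
endfacet
facet normal -0.966 0.096 -0.239
outer loop
vertex -2.455 -0.49 2.187
vertex -2.608 1.009 3.409
vertex -1.918 0.885 0.569
endloop
endfacet
facet normal 0.079 -0.772 -0.630
outer loop
vertex -0.372 0.731 0.951
vertex -2.455 -0.49 2.187
vertex -1.918 0.885 0.569
endloop
endfacet
facet normal -0.966 0.096 -0.239
outer loop
vertex -1.918 0.885 0.569
vertex -2.608 1.009 3.409
vertex -2.071 2.383 1.791
endloop
endfacet
facet normal 0.245 0.628 -0.739
outer loop
vertex -2.071 2.383 1.791
vertex -0.372 0.731 0.951
vertex -1.918 0.885 0.569
endloop
endfacet
facet normal -0.245 -0.627 0.739
outer loop
vertex -2.455 -0.49 2.187
vertex -1.062 0.855 3.791
vertex -2.608 1.009 3.409
endloop
endfacet
facet normal 0.079 -0.773 -0.630
outer loop
vertex -0.909 -0.643 2.569
vertex -2.455 -0.49 2.187
vertex -0.372 0.731 0.951
endloop
endfacet
facet normal -0.245 -0.628 0.739
outer loop
vertex -0.909 -0.643 2.569
vertex -1.062 0.855 3.791
vertex -2.455 -0.49 2.187
endloop
endfacet
facet normal -0.079 0.773 0.630
outer loop
vertex -2.608 1.009 3.409
vertex -1.062 0.855 3.791
vertex -2.071 2.383 1.791
endloop
endfacet
facet normal 0.245 0.628 -0.739
outer loop
vertex -0.525 2.23 2.173
vertex -0.372 0.731 0.951
vertex -2.071 2.383 1.791
endloop
endfacet
facet normal -0.079 0.772 0.630
outer loop
vertex -2.071 2.383 1.791
vertex -1.062 0.855 3.791
vertex -0.525 2.23 2.173
endloop
endfacet
facet normal 0.966 -0.096 0.239
outer loop
vertex -0.525 2.23 2.173
vertex -0.909 -0.643 2.569
vertex -0.372 0.731 0.951
endloop
endfacet
facet normal 0.966 -0.096 0.239
outer loop
vertex -1.062 0.855 3.791
vertex -0.909 -0.643 2.569
vertex -0.525 2.23 2.173
endloop
endfacet

endsolid


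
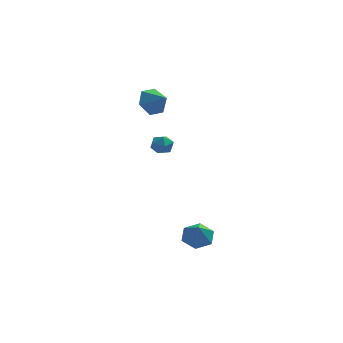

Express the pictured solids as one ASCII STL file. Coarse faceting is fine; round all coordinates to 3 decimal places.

solid 
facet normal -0.084 0.471 0.878
outer loop
vertex -0.303 3.835 0.56
vertex 0.227 3.369 0.861
vertex 0.439 4.027 0.528
endloop
endfacet
facet normal -0.222 0.915 0.336
outer loop
vertex -0.303 3.835 0.56
vertex 0.439 4.027 0.528
vertex -0.013 4.141 -0.082
endloop
endfacet
facet normal -0.765 0.643 -0.039
outer loop
vertex -0.303 3.835 0.56
vertex -0.013 4.141 -0.082
vertex -0.505 3.553 -0.125
endloop
endfacet
facet normal -0.962 0.030 0.271
outer loop
vertex -0.303 3.835 0.56
vertex -0.505 3.553 -0.125
vertex -0.356 3.076 0.457
endloop
endfacet
facet normal -0.542 -0.076 0.837
outer loop
vertex -0.303 3.835 0.56
vertex -0.356 3.076 0.457
vertex 0.227 3.369 0.861
endloop
endfacet
facet normal 0.352 0.932 -0.087
outer loop
vertex -0.013 4.141 -0.082
vertex 0.439 4.027 0.528
vertex 0.696 3.864 -0.177
endloop
endfacet
facet normal 0.576 0.214 0.789
outer loop
vertex 0.439 4.027 0.528
vertex 0.227 3.369 0.861
vertex 0.845 3.387 0.405
endloop
endfacet
facet normal -0.165 -0.670 0.724
outer loop
vertex 0.227 3.369 0.861
vertex -0.356 3.076 0.457
vertex 0.353 2.799 0.362
endloop
endfacet
facet normal -0.845 -0.499 -0.193
outer loop
vertex -0.356 3.076 0.457
vertex -0.505 3.553 -0.125
vertex -0.099 2.913 -0.248
endloop
endfacet
facet normal -0.526 0.491 -0.694
outer loop
vertex -0.505 3.553 -0.125
vertex -0.013 4.141 -0.082
vertex 0.113 3.571 -0.581
endloop
endfacet
facet normal 0.962 -0.030 -0.271
outer loop
vertex 0.643 3.105 -0.28
vertex 0.696 3.864 -0.177
vertex 0.845 3.387 0.405
endloop
endfacet
facet normal 0.765 -0.643 0.039
outer loop
vertex 0.643 3.105 -0.28
vertex 0.845 3.387 0.405
vertex 0.353 2.799 0.362
endloop
endfacet
facet normal 0.222 -0.915 -0.336
outer loop
vertex 0.643 3.105 -0.28
vertex 0.353 2.799 0.362
vertex -0.099 2.913 -0.248
endloop
endfacet
facet normal 0.084 -0.471 -0.878
outer loop
vertex 0.643 3.105 -0.28
vertex -0.099 2.913 -0.248
vertex 0.113 3.571 -0.581
endloop
endfacet
facet normal 0.542 0.076 -0.837
outer loop
vertex 0.643 3.105 -0.28
vertex 0.113 3.571 -0.581
vertex 0.696 3.864 -0.177
endloop
endfacet
facet normal 0.845 0.499 0.193
outer loop
vertex 0.845 3.387 0.405
vertex 0.696 3.864 -0.177
vertex 0.439 4.027 0.528
endloop
endfacet
facet normal 0.526 -0.491 0.694
outer loop
vertex 0.353 2.799 0.362
vertex 0.845 3.387 0.405
vertex 0.227 3.369 0.861
endloop
endfacet
facet normal -0.352 -0.932 0.087
outer loop
vertex -0.099 2.913 -0.248
vertex 0.353 2.799 0.362
vertex -0.356 3.076 0.457
endloop
endfacet
facet normal -0.576 -0.214 -0.789
outer loop
vertex 0.113 3.571 -0.581
vertex -0.099 2.913 -0.248
vertex -0.505 3.553 -0.125
endloop
endfacet
facet normal 0.165 0.670 -0.724
outer loop
vertex 0.696 3.864 -0.177
vertex 0.113 3.571 -0.581
vertex -0.013 4.141 -0.082
endloop
endfacet
facet normal -0.018 0.591 -0.807
outer loop
vertex 3.029 -1.405 -4.347
vertex 2.116 -1.701 -4.543
vertex 2.265 -0.918 -3.973
endloop
endfacet
facet normal 0.556 0.267 0.787
outer loop
vertex 3.029 -1.405 -4.347
vertex 2.265 -0.918 -3.973
vertex 2.144 -2.599 -3.317
endloop
endfacet
facet normal -0.018 0.591 -0.807
outer loop
vertex 2.265 -0.918 -3.973
vertex 2.116 -1.701 -4.543
vertex 1.352 -1.215 -4.17
endloop
endfacet
facet normal -0.308 0.365 0.878
outer loop
vertex 2.265 -0.918 -3.973
vertex 1.352 -1.215 -4.17
vertex 2.144 -2.599 -3.317
endloop
endfacet
facet normal -0.018 0.591 -0.807
outer loop
vertex 1.352 -1.215 -4.17
vertex 2.116 -1.701 -4.543
vertex 1.203 -1.998 -4.74
endloop
endfacet
facet normal -0.854 -0.190 0.484
outer loop
vertex 1.352 -1.215 -4.17
vertex 1.203 -1.998 -4.74
vertex 2.144 -2.599 -3.317
endloop
endfacet
facet normal -0.018 0.590 -0.807
outer loop
vertex 1.203 -1.998 -4.74
vertex 2.116 -1.701 -4.543
vertex 1.968 -2.485 -5.113
endloop
endfacet
facet normal -0.537 -0.843 -0.001
outer loop
vertex 1.203 -1.998 -4.74
vertex 1.968 -2.485 -5.113
vertex 2.144 -2.599 -3.317
endloop
endfacet
facet normal -0.018 0.590 -0.807
outer loop
vertex 1.968 -2.485 -5.113
vertex 2.116 -1.701 -4.543
vertex 2.881 -2.188 -4.916
endloop
endfacet
facet normal 0.326 -0.941 -0.092
outer loop
vertex 1.968 -2.485 -5.113
vertex 2.881 -2.188 -4.916
vertex 2.144 -2.599 -3.317
endloop
endfacet
facet normal -0.018 0.590 -0.807
outer loop
vertex 2.881 -2.188 -4.916
vertex 2.116 -1.701 -4.543
vertex 3.029 -1.405 -4.347
endloop
endfacet
facet normal 0.872 -0.385 0.303
outer loop
vertex 2.881 -2.188 -4.916
vertex 3.029 -1.405 -4.347
vertex 2.144 -2.599 -3.317
endloop
endfacet
facet normal -0.622 0.593 -0.512
outer loop
vertex 0.242 3.548 2.792
vertex -0.381 3.611 3.622
vertex 0.385 4.303 3.493
endloop
endfacet
facet normal 0.987 -0.046 -0.152
outer loop
vertex 0.242 3.548 2.792
vertex 0.385 4.303 3.493
vertex 0.441 2.829 4.298
endloop
endfacet
facet normal -0.622 0.593 -0.512
outer loop
vertex 0.385 4.303 3.493
vertex -0.381 3.611 3.622
vertex -0.238 4.366 4.323
endloop
endfacet
facet normal 0.767 0.330 0.551
outer loop
vertex 0.385 4.303 3.493
vertex -0.238 4.366 4.323
vertex 0.441 2.829 4.298
endloop
endfacet
facet normal -0.623 0.592 -0.511
outer loop
vertex -0.238 4.366 4.323
vertex -0.381 3.611 3.622
vertex -1.003 3.674 4.453
endloop
endfacet
facet normal 0.131 0.042 0.991
outer loop
vertex -0.238 4.366 4.323
vertex -1.003 3.674 4.453
vertex 0.441 2.829 4.298
endloop
endfacet
facet normal -0.623 0.592 -0.511
outer loop
vertex -1.003 3.674 4.453
vertex -0.381 3.611 3.622
vertex -1.146 2.919 3.752
endloop
endfacet
facet normal -0.286 -0.622 0.729
outer loop
vertex -1.003 3.674 4.453
vertex -1.146 2.919 3.752
vertex 0.441 2.829 4.298
endloop
endfacet
facet normal -0.623 0.592 -0.511
outer loop
vertex -1.146 2.919 3.752
vertex -0.381 3.611 3.622
vertex -0.524 2.856 2.921
endloop
endfacet
facet normal -0.066 -0.997 0.026
outer loop
vertex -1.146 2.919 3.752
vertex -0.524 2.856 2.921
vertex 0.441 2.829 4.298
endloop
endfacet
facet normal -0.622 0.593 -0.512
outer loop
vertex -0.524 2.856 2.921
vertex -0.381 3.611 3.622
vertex 0.242 3.548 2.792
endloop
endfacet
facet normal 0.571 -0.709 -0.414
outer loop
vertex -0.524 2.856 2.921
vertex 0.242 3.548 2.792
vertex 0.441 2.829 4.298
endloop
endfacet

endsolid


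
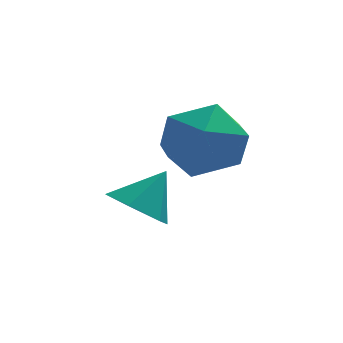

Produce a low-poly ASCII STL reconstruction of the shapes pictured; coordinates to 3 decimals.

solid 
facet normal -0.537 -0.388 -0.749
outer loop
vertex 0.097 1.109 0.423
vertex -0.357 1.719 0.433
vertex 0.262 1.713 -0.008
endloop
endfacet
facet normal 0.974 -0.211 0.077
outer loop
vertex 0.097 1.109 0.423
vertex 0.262 1.713 -0.008
vertex 0.257 2.161 1.287
endloop
endfacet
facet normal -0.537 -0.388 -0.749
outer loop
vertex 0.262 1.713 -0.008
vertex -0.357 1.719 0.433
vertex -0.192 2.323 0.002
endloop
endfacet
facet normal 0.784 0.587 -0.200
outer loop
vertex 0.262 1.713 -0.008
vertex -0.192 2.323 0.002
vertex 0.257 2.161 1.287
endloop
endfacet
facet normal -0.539 -0.387 -0.748
outer loop
vertex -0.192 2.323 0.002
vertex -0.357 1.719 0.433
vertex -0.81 2.329 0.444
endloop
endfacet
facet normal 0.079 0.992 0.097
outer loop
vertex -0.192 2.323 0.002
vertex -0.81 2.329 0.444
vertex 0.257 2.161 1.287
endloop
endfacet
facet normal -0.539 -0.387 -0.748
outer loop
vertex -0.81 2.329 0.444
vertex -0.357 1.719 0.433
vertex -0.975 1.725 0.875
endloop
endfacet
facet normal -0.436 0.599 0.672
outer loop
vertex -0.81 2.329 0.444
vertex -0.975 1.725 0.875
vertex 0.257 2.161 1.287
endloop
endfacet
facet normal -0.539 -0.387 -0.748
outer loop
vertex -0.975 1.725 0.875
vertex -0.357 1.719 0.433
vertex -0.522 1.115 0.864
endloop
endfacet
facet normal -0.246 -0.200 0.948
outer loop
vertex -0.975 1.725 0.875
vertex -0.522 1.115 0.864
vertex 0.257 2.161 1.287
endloop
endfacet
facet normal -0.537 -0.388 -0.749
outer loop
vertex -0.522 1.115 0.864
vertex -0.357 1.719 0.433
vertex 0.097 1.109 0.423
endloop
endfacet
facet normal 0.458 -0.605 0.651
outer loop
vertex -0.522 1.115 0.864
vertex 0.097 1.109 0.423
vertex 0.257 2.161 1.287
endloop
endfacet
facet normal -0.452 0.860 -0.235
outer loop
vertex 1.032 2.428 1.77
vertex 0.133 2.045 2.097
vertex 0.749 2.548 2.753
endloop
endfacet
facet normal 0.230 0.972 -0.052
outer loop
vertex 1.032 2.428 1.77
vertex 0.749 2.548 2.753
vertex 1.724 2.305 2.524
endloop
endfacet
facet normal 0.641 0.589 -0.492
outer loop
vertex 1.032 2.428 1.77
vertex 1.724 2.305 2.524
vertex 1.711 1.653 1.726
endloop
endfacet
facet normal 0.214 0.241 -0.947
outer loop
vertex 1.032 2.428 1.77
vertex 1.711 1.653 1.726
vertex 0.728 1.493 1.463
endloop
endfacet
facet normal -0.461 0.409 -0.788
outer loop
vertex 1.032 2.428 1.77
vertex 0.728 1.493 1.463
vertex 0.133 2.045 2.097
endloop
endfacet
facet normal 0.324 0.723 0.610
outer loop
vertex 1.724 2.305 2.524
vertex 0.749 2.548 2.753
vertex 1.252 1.847 3.317
endloop
endfacet
facet normal -0.778 0.544 0.314
outer loop
vertex 0.749 2.548 2.753
vertex 0.133 2.045 2.097
vertex 0.269 1.687 3.054
endloop
endfacet
facet normal -0.793 -0.188 -0.580
outer loop
vertex 0.133 2.045 2.097
vertex 0.728 1.493 1.463
vertex 0.256 1.035 2.256
endloop
endfacet
facet normal 0.299 -0.459 -0.837
outer loop
vertex 0.728 1.493 1.463
vertex 1.711 1.653 1.726
vertex 1.231 0.792 2.027
endloop
endfacet
facet normal 0.989 0.105 -0.102
outer loop
vertex 1.711 1.653 1.726
vertex 1.724 2.305 2.524
vertex 1.847 1.295 2.683
endloop
endfacet
facet normal -0.214 -0.241 0.947
outer loop
vertex 0.948 0.912 3.01
vertex 1.252 1.847 3.317
vertex 0.269 1.687 3.054
endloop
endfacet
facet normal -0.641 -0.589 0.492
outer loop
vertex 0.948 0.912 3.01
vertex 0.269 1.687 3.054
vertex 0.256 1.035 2.256
endloop
endfacet
facet normal -0.230 -0.972 0.052
outer loop
vertex 0.948 0.912 3.01
vertex 0.256 1.035 2.256
vertex 1.231 0.792 2.027
endloop
endfacet
facet normal 0.452 -0.860 0.235
outer loop
vertex 0.948 0.912 3.01
vertex 1.231 0.792 2.027
vertex 1.847 1.295 2.683
endloop
endfacet
facet normal 0.461 -0.409 0.788
outer loop
vertex 0.948 0.912 3.01
vertex 1.847 1.295 2.683
vertex 1.252 1.847 3.317
endloop
endfacet
facet normal -0.299 0.459 0.837
outer loop
vertex 0.269 1.687 3.054
vertex 1.252 1.847 3.317
vertex 0.749 2.548 2.753
endloop
endfacet
facet normal -0.989 -0.105 0.102
outer loop
vertex 0.256 1.035 2.256
vertex 0.269 1.687 3.054
vertex 0.133 2.045 2.097
endloop
endfacet
facet normal -0.324 -0.723 -0.610
outer loop
vertex 1.231 0.792 2.027
vertex 0.256 1.035 2.256
vertex 0.728 1.493 1.463
endloop
endfacet
facet normal 0.778 -0.544 -0.314
outer loop
vertex 1.847 1.295 2.683
vertex 1.231 0.792 2.027
vertex 1.711 1.653 1.726
endloop
endfacet
facet normal 0.793 0.188 0.580
outer loop
vertex 1.252 1.847 3.317
vertex 1.847 1.295 2.683
vertex 1.724 2.305 2.524
endloop
endfacet

endsolid


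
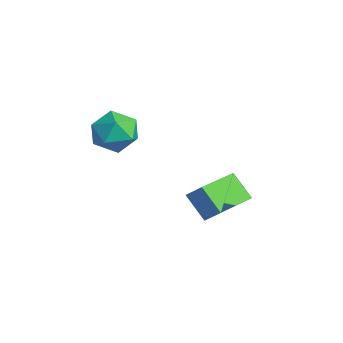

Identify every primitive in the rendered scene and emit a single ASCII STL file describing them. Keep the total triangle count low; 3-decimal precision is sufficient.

solid 
facet normal -0.565 0.805 -0.182
outer loop
vertex 2.53 3.868 -1.177
vertex 3.364 4.244 -2.1
vertex 2.099 3.438 -1.741
endloop
endfacet
facet normal -0.642 -0.289 0.711
outer loop
vertex 3.336 1.676 -1.34
vertex 2.53 3.868 -1.177
vertex 2.099 3.438 -1.741
endloop
endfacet
facet normal -0.565 0.805 -0.183
outer loop
vertex 2.099 3.438 -1.741
vertex 3.364 4.244 -2.1
vertex 2.934 3.814 -2.664
endloop
endfacet
facet normal -0.518 -0.519 -0.680
outer loop
vertex 2.934 3.814 -2.664
vertex 3.336 1.676 -1.34
vertex 2.099 3.438 -1.741
endloop
endfacet
facet normal 0.518 0.519 0.680
outer loop
vertex 2.53 3.868 -1.177
vertex 4.601 2.482 -1.699
vertex 3.364 4.244 -2.1
endloop
endfacet
facet normal -0.642 -0.289 0.710
outer loop
vertex 3.766 2.106 -0.776
vertex 2.53 3.868 -1.177
vertex 3.336 1.676 -1.34
endloop
endfacet
facet normal 0.518 0.518 0.680
outer loop
vertex 3.766 2.106 -0.776
vertex 4.601 2.482 -1.699
vertex 2.53 3.868 -1.177
endloop
endfacet
facet normal 0.642 0.289 -0.710
outer loop
vertex 3.364 4.244 -2.1
vertex 4.601 2.482 -1.699
vertex 2.934 3.814 -2.664
endloop
endfacet
facet normal -0.519 -0.519 -0.680
outer loop
vertex 4.17 2.052 -2.263
vertex 3.336 1.676 -1.34
vertex 2.934 3.814 -2.664
endloop
endfacet
facet normal 0.642 0.289 -0.710
outer loop
vertex 2.934 3.814 -2.664
vertex 4.601 2.482 -1.699
vertex 4.17 2.052 -2.263
endloop
endfacet
facet normal 0.565 -0.805 0.183
outer loop
vertex 4.17 2.052 -2.263
vertex 3.766 2.106 -0.776
vertex 3.336 1.676 -1.34
endloop
endfacet
facet normal 0.564 -0.805 0.183
outer loop
vertex 4.601 2.482 -1.699
vertex 3.766 2.106 -0.776
vertex 4.17 2.052 -2.263
endloop
endfacet
facet normal -0.915 0.149 0.374
outer loop
vertex 2.338 -0.234 2.361
vertex 2.163 -1.184 2.31
vertex 2.552 -0.806 3.111
endloop
endfacet
facet normal -0.458 0.639 0.618
outer loop
vertex 2.338 -0.234 2.361
vertex 2.552 -0.806 3.111
vertex 3.166 -0.108 2.844
endloop
endfacet
facet normal -0.182 0.982 0.056
outer loop
vertex 2.338 -0.234 2.361
vertex 3.166 -0.108 2.844
vertex 3.156 -0.055 1.878
endloop
endfacet
facet normal -0.469 0.703 -0.534
outer loop
vertex 2.338 -0.234 2.361
vertex 3.156 -0.055 1.878
vertex 2.536 -0.72 1.548
endloop
endfacet
facet normal -0.923 0.188 -0.337
outer loop
vertex 2.338 -0.234 2.361
vertex 2.536 -0.72 1.548
vertex 2.163 -1.184 2.31
endloop
endfacet
facet normal 0.074 0.299 0.951
outer loop
vertex 3.166 -0.108 2.844
vertex 2.552 -0.806 3.111
vertex 3.504 -0.98 3.092
endloop
endfacet
facet normal -0.666 -0.495 0.557
outer loop
vertex 2.552 -0.806 3.111
vertex 2.163 -1.184 2.31
vertex 2.884 -1.645 2.762
endloop
endfacet
facet normal -0.678 -0.432 -0.595
outer loop
vertex 2.163 -1.184 2.31
vertex 2.536 -0.72 1.548
vertex 2.874 -1.592 1.796
endloop
endfacet
facet normal 0.055 0.402 -0.914
outer loop
vertex 2.536 -0.72 1.548
vertex 3.156 -0.055 1.878
vertex 3.488 -0.894 1.529
endloop
endfacet
facet normal 0.520 0.853 0.041
outer loop
vertex 3.156 -0.055 1.878
vertex 3.166 -0.108 2.844
vertex 3.877 -0.516 2.33
endloop
endfacet
facet normal 0.469 -0.703 0.534
outer loop
vertex 3.702 -1.466 2.279
vertex 3.504 -0.98 3.092
vertex 2.884 -1.645 2.762
endloop
endfacet
facet normal 0.182 -0.982 -0.056
outer loop
vertex 3.702 -1.466 2.279
vertex 2.884 -1.645 2.762
vertex 2.874 -1.592 1.796
endloop
endfacet
facet normal 0.458 -0.639 -0.618
outer loop
vertex 3.702 -1.466 2.279
vertex 2.874 -1.592 1.796
vertex 3.488 -0.894 1.529
endloop
endfacet
facet normal 0.915 -0.149 -0.374
outer loop
vertex 3.702 -1.466 2.279
vertex 3.488 -0.894 1.529
vertex 3.877 -0.516 2.33
endloop
endfacet
facet normal 0.923 -0.188 0.337
outer loop
vertex 3.702 -1.466 2.279
vertex 3.877 -0.516 2.33
vertex 3.504 -0.98 3.092
endloop
endfacet
facet normal -0.055 -0.402 0.914
outer loop
vertex 2.884 -1.645 2.762
vertex 3.504 -0.98 3.092
vertex 2.552 -0.806 3.111
endloop
endfacet
facet normal -0.520 -0.853 -0.041
outer loop
vertex 2.874 -1.592 1.796
vertex 2.884 -1.645 2.762
vertex 2.163 -1.184 2.31
endloop
endfacet
facet normal -0.074 -0.299 -0.951
outer loop
vertex 3.488 -0.894 1.529
vertex 2.874 -1.592 1.796
vertex 2.536 -0.72 1.548
endloop
endfacet
facet normal 0.666 0.495 -0.557
outer loop
vertex 3.877 -0.516 2.33
vertex 3.488 -0.894 1.529
vertex 3.156 -0.055 1.878
endloop
endfacet
facet normal 0.678 0.432 0.595
outer loop
vertex 3.504 -0.98 3.092
vertex 3.877 -0.516 2.33
vertex 3.166 -0.108 2.844
endloop
endfacet

endsolid


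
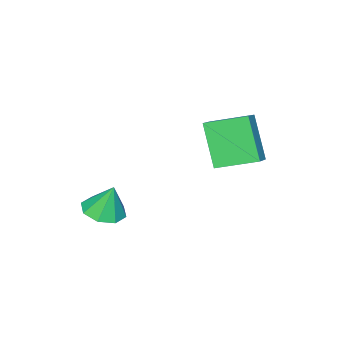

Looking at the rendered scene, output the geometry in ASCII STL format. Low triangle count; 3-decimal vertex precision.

solid 
facet normal 0.115 -0.272 -0.955
outer loop
vertex -0.213 -1.634 0.086
vertex -0.931 -1.432 -0.058
vertex -0.259 -1.078 -0.078
endloop
endfacet
facet normal 0.794 0.232 0.562
outer loop
vertex -0.213 -1.634 0.086
vertex -0.259 -1.078 -0.078
vertex -1.069 -1.108 1.078
endloop
endfacet
facet normal 0.115 -0.273 -0.955
outer loop
vertex -0.259 -1.078 -0.078
vertex -0.931 -1.432 -0.058
vertex -0.699 -0.729 -0.231
endloop
endfacet
facet normal 0.496 0.787 0.368
outer loop
vertex -0.259 -1.078 -0.078
vertex -0.699 -0.729 -0.231
vertex -1.069 -1.108 1.078
endloop
endfacet
facet normal 0.114 -0.273 -0.955
outer loop
vertex -0.699 -0.729 -0.231
vertex -0.931 -1.432 -0.058
vertex -1.275 -0.792 -0.282
endloop
endfacet
facet normal -0.127 0.962 0.243
outer loop
vertex -0.699 -0.729 -0.231
vertex -1.275 -0.792 -0.282
vertex -1.069 -1.108 1.078
endloop
endfacet
facet normal 0.116 -0.272 -0.955
outer loop
vertex -1.275 -0.792 -0.282
vertex -0.931 -1.432 -0.058
vertex -1.65 -1.23 -0.203
endloop
endfacet
facet normal -0.710 0.655 0.260
outer loop
vertex -1.275 -0.792 -0.282
vertex -1.65 -1.23 -0.203
vertex -1.069 -1.108 1.078
endloop
endfacet
facet normal 0.116 -0.272 -0.955
outer loop
vertex -1.65 -1.23 -0.203
vertex -0.931 -1.432 -0.058
vertex -1.603 -1.786 -0.039
endloop
endfacet
facet normal -0.911 0.044 0.409
outer loop
vertex -1.65 -1.23 -0.203
vertex -1.603 -1.786 -0.039
vertex -1.069 -1.108 1.078
endloop
endfacet
facet normal 0.116 -0.272 -0.955
outer loop
vertex -1.603 -1.786 -0.039
vertex -0.931 -1.432 -0.058
vertex -1.164 -2.135 0.114
endloop
endfacet
facet normal -0.615 -0.509 0.603
outer loop
vertex -1.603 -1.786 -0.039
vertex -1.164 -2.135 0.114
vertex -1.069 -1.108 1.078
endloop
endfacet
facet normal 0.114 -0.272 -0.956
outer loop
vertex -1.164 -2.135 0.114
vertex -0.931 -1.432 -0.058
vertex -0.588 -2.072 0.165
endloop
endfacet
facet normal 0.010 -0.685 0.729
outer loop
vertex -1.164 -2.135 0.114
vertex -0.588 -2.072 0.165
vertex -1.069 -1.108 1.078
endloop
endfacet
facet normal 0.115 -0.271 -0.956
outer loop
vertex -0.588 -2.072 0.165
vertex -0.931 -1.432 -0.058
vertex -0.213 -1.634 0.086
endloop
endfacet
facet normal 0.592 -0.379 0.712
outer loop
vertex -0.588 -2.072 0.165
vertex -0.213 -1.634 0.086
vertex -1.069 -1.108 1.078
endloop
endfacet
facet normal -0.811 -0.358 -0.463
outer loop
vertex -3.472 0.731 3.663
vertex -4.227 1.895 4.087
vertex -3.011 1.558 2.215
endloop
endfacet
facet normal 0.520 -0.802 -0.293
outer loop
vertex -2.313 1.865 2.613
vertex -3.472 0.731 3.663
vertex -3.011 1.558 2.215
endloop
endfacet
facet normal -0.811 -0.357 -0.463
outer loop
vertex -3.011 1.558 2.215
vertex -4.227 1.895 4.087
vertex -3.765 2.721 2.639
endloop
endfacet
facet normal 0.267 0.478 -0.837
outer loop
vertex -3.765 2.721 2.639
vertex -2.313 1.865 2.613
vertex -3.011 1.558 2.215
endloop
endfacet
facet normal -0.267 -0.478 0.837
outer loop
vertex -3.472 0.731 3.663
vertex -3.529 2.202 4.485
vertex -4.227 1.895 4.087
endloop
endfacet
facet normal 0.521 -0.802 -0.291
outer loop
vertex -2.775 1.039 4.061
vertex -3.472 0.731 3.663
vertex -2.313 1.865 2.613
endloop
endfacet
facet normal -0.267 -0.478 0.837
outer loop
vertex -2.775 1.039 4.061
vertex -3.529 2.202 4.485
vertex -3.472 0.731 3.663
endloop
endfacet
facet normal -0.520 0.803 0.292
outer loop
vertex -4.227 1.895 4.087
vertex -3.529 2.202 4.485
vertex -3.765 2.721 2.639
endloop
endfacet
facet normal 0.267 0.478 -0.837
outer loop
vertex -3.068 3.029 3.037
vertex -2.313 1.865 2.613
vertex -3.765 2.721 2.639
endloop
endfacet
facet normal -0.521 0.802 0.292
outer loop
vertex -3.765 2.721 2.639
vertex -3.529 2.202 4.485
vertex -3.068 3.029 3.037
endloop
endfacet
facet normal 0.811 0.358 0.463
outer loop
vertex -3.068 3.029 3.037
vertex -2.775 1.039 4.061
vertex -2.313 1.865 2.613
endloop
endfacet
facet normal 0.811 0.357 0.462
outer loop
vertex -3.529 2.202 4.485
vertex -2.775 1.039 4.061
vertex -3.068 3.029 3.037
endloop
endfacet

endsolid


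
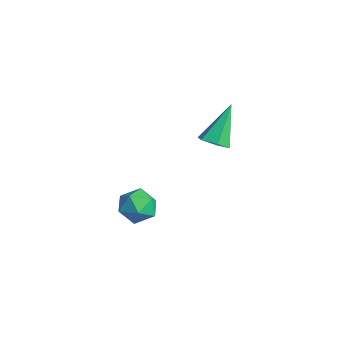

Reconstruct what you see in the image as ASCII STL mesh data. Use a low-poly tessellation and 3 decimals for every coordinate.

solid 
facet normal -0.007 0.226 0.974
outer loop
vertex -0.812 0.156 -3.189
vertex -0.311 -0.539 -3.024
vertex 0.057 0.232 -3.2
endloop
endfacet
facet normal -0.064 0.816 0.575
outer loop
vertex -0.812 0.156 -3.189
vertex 0.057 0.232 -3.2
vertex -0.423 0.626 -3.813
endloop
endfacet
facet normal -0.643 0.748 0.162
outer loop
vertex -0.812 0.156 -3.189
vertex -0.423 0.626 -3.813
vertex -1.088 0.098 -4.015
endloop
endfacet
facet normal -0.944 0.118 0.307
outer loop
vertex -0.812 0.156 -3.189
vertex -1.088 0.098 -4.015
vertex -1.019 -0.622 -3.527
endloop
endfacet
facet normal -0.551 -0.205 0.809
outer loop
vertex -0.812 0.156 -3.189
vertex -1.019 -0.622 -3.527
vertex -0.311 -0.539 -3.024
endloop
endfacet
facet normal 0.507 0.849 0.149
outer loop
vertex -0.423 0.626 -3.813
vertex 0.057 0.232 -3.2
vertex 0.319 0.222 -4.033
endloop
endfacet
facet normal 0.598 -0.104 0.794
outer loop
vertex 0.057 0.232 -3.2
vertex -0.311 -0.539 -3.024
vertex 0.388 -0.498 -3.545
endloop
endfacet
facet normal -0.280 -0.802 0.527
outer loop
vertex -0.311 -0.539 -3.024
vertex -1.019 -0.622 -3.527
vertex -0.277 -1.026 -3.747
endloop
endfacet
facet normal -0.916 -0.281 -0.285
outer loop
vertex -1.019 -0.622 -3.527
vertex -1.088 0.098 -4.015
vertex -0.757 -0.632 -4.36
endloop
endfacet
facet normal -0.430 0.739 -0.518
outer loop
vertex -1.088 0.098 -4.015
vertex -0.423 0.626 -3.813
vertex -0.389 0.139 -4.536
endloop
endfacet
facet normal 0.944 -0.118 -0.307
outer loop
vertex 0.112 -0.556 -4.371
vertex 0.319 0.222 -4.033
vertex 0.388 -0.498 -3.545
endloop
endfacet
facet normal 0.643 -0.748 -0.162
outer loop
vertex 0.112 -0.556 -4.371
vertex 0.388 -0.498 -3.545
vertex -0.277 -1.026 -3.747
endloop
endfacet
facet normal 0.064 -0.816 -0.575
outer loop
vertex 0.112 -0.556 -4.371
vertex -0.277 -1.026 -3.747
vertex -0.757 -0.632 -4.36
endloop
endfacet
facet normal 0.007 -0.226 -0.974
outer loop
vertex 0.112 -0.556 -4.371
vertex -0.757 -0.632 -4.36
vertex -0.389 0.139 -4.536
endloop
endfacet
facet normal 0.551 0.205 -0.809
outer loop
vertex 0.112 -0.556 -4.371
vertex -0.389 0.139 -4.536
vertex 0.319 0.222 -4.033
endloop
endfacet
facet normal 0.916 0.281 0.285
outer loop
vertex 0.388 -0.498 -3.545
vertex 0.319 0.222 -4.033
vertex 0.057 0.232 -3.2
endloop
endfacet
facet normal 0.430 -0.739 0.518
outer loop
vertex -0.277 -1.026 -3.747
vertex 0.388 -0.498 -3.545
vertex -0.311 -0.539 -3.024
endloop
endfacet
facet normal -0.507 -0.849 -0.149
outer loop
vertex -0.757 -0.632 -4.36
vertex -0.277 -1.026 -3.747
vertex -1.019 -0.622 -3.527
endloop
endfacet
facet normal -0.598 0.104 -0.794
outer loop
vertex -0.389 0.139 -4.536
vertex -0.757 -0.632 -4.36
vertex -1.088 0.098 -4.015
endloop
endfacet
facet normal 0.280 0.802 -0.527
outer loop
vertex 0.319 0.222 -4.033
vertex -0.389 0.139 -4.536
vertex -0.423 0.626 -3.813
endloop
endfacet
facet normal 0.283 -0.532 -0.798
outer loop
vertex 1.819 2.587 0.201
vertex 1.297 2.191 0.28
vertex 1.248 2.73 -0.097
endloop
endfacet
facet normal 0.313 0.938 -0.149
outer loop
vertex 1.819 2.587 0.201
vertex 1.248 2.73 -0.097
vertex 0.763 3.189 1.78
endloop
endfacet
facet normal 0.284 -0.532 -0.798
outer loop
vertex 1.248 2.73 -0.097
vertex 1.297 2.191 0.28
vertex 0.726 2.334 -0.019
endloop
endfacet
facet normal -0.601 0.727 -0.333
outer loop
vertex 1.248 2.73 -0.097
vertex 0.726 2.334 -0.019
vertex 0.763 3.189 1.78
endloop
endfacet
facet normal 0.285 -0.531 -0.798
outer loop
vertex 0.726 2.334 -0.019
vertex 1.297 2.191 0.28
vertex 0.775 1.794 0.358
endloop
endfacet
facet normal -0.997 -0.057 0.048
outer loop
vertex 0.726 2.334 -0.019
vertex 0.775 1.794 0.358
vertex 0.763 3.189 1.78
endloop
endfacet
facet normal 0.284 -0.530 -0.799
outer loop
vertex 0.775 1.794 0.358
vertex 1.297 2.191 0.28
vertex 1.346 1.651 0.656
endloop
endfacet
facet normal -0.478 -0.629 0.613
outer loop
vertex 0.775 1.794 0.358
vertex 1.346 1.651 0.656
vertex 0.763 3.189 1.78
endloop
endfacet
facet normal 0.284 -0.530 -0.799
outer loop
vertex 1.346 1.651 0.656
vertex 1.297 2.191 0.28
vertex 1.868 2.048 0.578
endloop
endfacet
facet normal 0.436 -0.417 0.797
outer loop
vertex 1.346 1.651 0.656
vertex 1.868 2.048 0.578
vertex 0.763 3.189 1.78
endloop
endfacet
facet normal 0.283 -0.532 -0.798
outer loop
vertex 1.868 2.048 0.578
vertex 1.297 2.191 0.28
vertex 1.819 2.587 0.201
endloop
endfacet
facet normal 0.832 0.367 0.416
outer loop
vertex 1.868 2.048 0.578
vertex 1.819 2.587 0.201
vertex 0.763 3.189 1.78
endloop
endfacet

endsolid


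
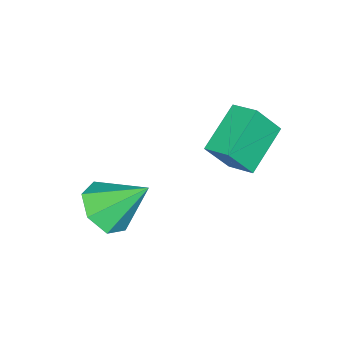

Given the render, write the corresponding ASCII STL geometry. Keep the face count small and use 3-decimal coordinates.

solid 
facet normal 0.278 -0.663 -0.695
outer loop
vertex 0.816 -4.082 -0.942
vertex 0.457 -3.537 -1.605
vertex 1.321 -3.538 -1.259
endloop
endfacet
facet normal 0.533 -0.001 0.846
outer loop
vertex 0.816 -4.082 -0.942
vertex 1.321 -3.538 -1.259
vertex -0.017 -2.403 -0.415
endloop
endfacet
facet normal 0.278 -0.662 -0.696
outer loop
vertex 1.321 -3.538 -1.259
vertex 0.457 -3.537 -1.605
vertex 1.175 -2.993 -1.836
endloop
endfacet
facet normal 0.725 0.583 0.367
outer loop
vertex 1.321 -3.538 -1.259
vertex 1.175 -2.993 -1.836
vertex -0.017 -2.403 -0.415
endloop
endfacet
facet normal 0.278 -0.663 -0.695
outer loop
vertex 1.175 -2.993 -1.836
vertex 0.457 -3.537 -1.605
vertex 0.489 -2.858 -2.239
endloop
endfacet
facet normal 0.280 0.947 -0.159
outer loop
vertex 1.175 -2.993 -1.836
vertex 0.489 -2.858 -2.239
vertex -0.017 -2.403 -0.415
endloop
endfacet
facet normal 0.277 -0.663 -0.696
outer loop
vertex 0.489 -2.858 -2.239
vertex 0.457 -3.537 -1.605
vertex -0.221 -3.233 -2.164
endloop
endfacet
facet normal -0.468 0.818 -0.334
outer loop
vertex 0.489 -2.858 -2.239
vertex -0.221 -3.233 -2.164
vertex -0.017 -2.403 -0.415
endloop
endfacet
facet normal 0.277 -0.662 -0.696
outer loop
vertex -0.221 -3.233 -2.164
vertex 0.457 -3.537 -1.605
vertex -0.421 -3.838 -1.668
endloop
endfacet
facet normal -0.956 0.293 -0.028
outer loop
vertex -0.221 -3.233 -2.164
vertex -0.421 -3.838 -1.668
vertex -0.017 -2.403 -0.415
endloop
endfacet
facet normal 0.277 -0.663 -0.695
outer loop
vertex -0.421 -3.838 -1.668
vertex 0.457 -3.537 -1.605
vertex 0.041 -4.215 -1.124
endloop
endfacet
facet normal -0.815 -0.234 0.530
outer loop
vertex -0.421 -3.838 -1.668
vertex 0.041 -4.215 -1.124
vertex -0.017 -2.403 -0.415
endloop
endfacet
facet normal 0.277 -0.663 -0.695
outer loop
vertex 0.041 -4.215 -1.124
vertex 0.457 -3.537 -1.605
vertex 0.816 -4.082 -0.942
endloop
endfacet
facet normal -0.153 -0.364 0.919
outer loop
vertex 0.041 -4.215 -1.124
vertex 0.816 -4.082 -0.942
vertex -0.017 -2.403 -0.415
endloop
endfacet
facet normal -0.886 -0.004 0.464
outer loop
vertex -2.781 -1.441 1.593
vertex -2.612 -0.567 1.924
vertex -3.308 -0.96 0.591
endloop
endfacet
facet normal -0.178 -0.920 -0.348
outer loop
vertex -1.828 -0.953 -0.184
vertex -2.781 -1.441 1.593
vertex -3.308 -0.96 0.591
endloop
endfacet
facet normal -0.886 -0.004 0.464
outer loop
vertex -3.308 -0.96 0.591
vertex -2.612 -0.567 1.924
vertex -3.139 -0.086 0.921
endloop
endfacet
facet normal -0.429 0.391 -0.815
outer loop
vertex -3.139 -0.086 0.921
vertex -1.828 -0.953 -0.184
vertex -3.308 -0.96 0.591
endloop
endfacet
facet normal 0.428 -0.391 0.814
outer loop
vertex -2.781 -1.441 1.593
vertex -1.132 -0.56 1.149
vertex -2.612 -0.567 1.924
endloop
endfacet
facet normal -0.178 -0.920 -0.348
outer loop
vertex -1.301 -1.434 0.819
vertex -2.781 -1.441 1.593
vertex -1.828 -0.953 -0.184
endloop
endfacet
facet normal 0.428 -0.391 0.815
outer loop
vertex -1.301 -1.434 0.819
vertex -1.132 -0.56 1.149
vertex -2.781 -1.441 1.593
endloop
endfacet
facet normal 0.178 0.920 0.348
outer loop
vertex -2.612 -0.567 1.924
vertex -1.132 -0.56 1.149
vertex -3.139 -0.086 0.921
endloop
endfacet
facet normal -0.428 0.391 -0.815
outer loop
vertex -1.659 -0.079 0.147
vertex -1.828 -0.953 -0.184
vertex -3.139 -0.086 0.921
endloop
endfacet
facet normal 0.178 0.920 0.348
outer loop
vertex -3.139 -0.086 0.921
vertex -1.132 -0.56 1.149
vertex -1.659 -0.079 0.147
endloop
endfacet
facet normal 0.886 0.004 -0.464
outer loop
vertex -1.659 -0.079 0.147
vertex -1.301 -1.434 0.819
vertex -1.828 -0.953 -0.184
endloop
endfacet
facet normal 0.886 0.004 -0.464
outer loop
vertex -1.132 -0.56 1.149
vertex -1.301 -1.434 0.819
vertex -1.659 -0.079 0.147
endloop
endfacet

endsolid


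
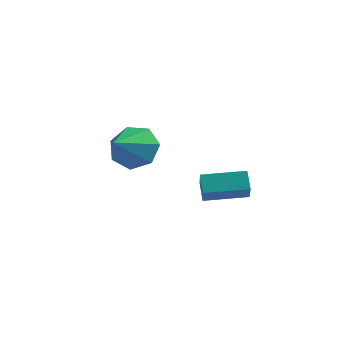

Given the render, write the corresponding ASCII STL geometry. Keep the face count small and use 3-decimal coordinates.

solid 
facet normal -0.440 0.534 0.722
outer loop
vertex 1.173 -0.914 -0.814
vertex 2.476 -0.012 -0.686
vertex 0.814 -0.299 -1.488
endloop
endfacet
facet normal -0.820 -0.567 -0.081
outer loop
vertex 1.184 -0.748 -2.094
vertex 1.173 -0.914 -0.814
vertex 0.814 -0.299 -1.488
endloop
endfacet
facet normal -0.440 0.534 0.721
outer loop
vertex 0.814 -0.299 -1.488
vertex 2.476 -0.012 -0.686
vertex 2.117 0.602 -1.36
endloop
endfacet
facet normal -0.366 0.627 -0.688
outer loop
vertex 2.117 0.602 -1.36
vertex 1.184 -0.748 -2.094
vertex 0.814 -0.299 -1.488
endloop
endfacet
facet normal 0.366 -0.627 0.688
outer loop
vertex 1.173 -0.914 -0.814
vertex 2.846 -0.461 -1.292
vertex 2.476 -0.012 -0.686
endloop
endfacet
facet normal -0.819 -0.568 -0.081
outer loop
vertex 1.543 -1.362 -1.42
vertex 1.173 -0.914 -0.814
vertex 1.184 -0.748 -2.094
endloop
endfacet
facet normal 0.366 -0.627 0.687
outer loop
vertex 1.543 -1.362 -1.42
vertex 2.846 -0.461 -1.292
vertex 1.173 -0.914 -0.814
endloop
endfacet
facet normal 0.820 0.567 0.080
outer loop
vertex 2.476 -0.012 -0.686
vertex 2.846 -0.461 -1.292
vertex 2.117 0.602 -1.36
endloop
endfacet
facet normal -0.367 0.627 -0.687
outer loop
vertex 2.487 0.154 -1.966
vertex 1.184 -0.748 -2.094
vertex 2.117 0.602 -1.36
endloop
endfacet
facet normal 0.820 0.567 0.081
outer loop
vertex 2.117 0.602 -1.36
vertex 2.846 -0.461 -1.292
vertex 2.487 0.154 -1.966
endloop
endfacet
facet normal 0.441 -0.534 -0.721
outer loop
vertex 2.487 0.154 -1.966
vertex 1.543 -1.362 -1.42
vertex 1.184 -0.748 -2.094
endloop
endfacet
facet normal 0.440 -0.534 -0.722
outer loop
vertex 2.846 -0.461 -1.292
vertex 1.543 -1.362 -1.42
vertex 2.487 0.154 -1.966
endloop
endfacet
facet normal -0.028 0.890 -0.454
outer loop
vertex -1.04 -0.36 -0.901
vertex -1.873 -0.138 -0.414
vertex -0.935 0.03 -0.143
endloop
endfacet
facet normal 0.880 -0.460 0.115
outer loop
vertex -1.04 -0.36 -0.901
vertex -0.935 0.03 -0.143
vertex -1.827 -1.562 0.314
endloop
endfacet
facet normal -0.028 0.890 -0.455
outer loop
vertex -0.935 0.03 -0.143
vertex -1.873 -0.138 -0.414
vertex -1.536 0.294 0.411
endloop
endfacet
facet normal 0.637 -0.140 0.758
outer loop
vertex -0.935 0.03 -0.143
vertex -1.536 0.294 0.411
vertex -1.827 -1.562 0.314
endloop
endfacet
facet normal -0.028 0.890 -0.455
outer loop
vertex -1.536 0.294 0.411
vertex -1.873 -0.138 -0.414
vertex -2.391 0.233 0.344
endloop
endfacet
facet normal -0.075 -0.040 0.996
outer loop
vertex -1.536 0.294 0.411
vertex -2.391 0.233 0.344
vertex -1.827 -1.562 0.314
endloop
endfacet
facet normal -0.029 0.890 -0.455
outer loop
vertex -2.391 0.233 0.344
vertex -1.873 -0.138 -0.414
vertex -2.855 -0.108 -0.293
endloop
endfacet
facet normal -0.720 -0.237 0.652
outer loop
vertex -2.391 0.233 0.344
vertex -2.855 -0.108 -0.293
vertex -1.827 -1.562 0.314
endloop
endfacet
facet normal -0.029 0.890 -0.455
outer loop
vertex -2.855 -0.108 -0.293
vertex -1.873 -0.138 -0.414
vertex -2.58 -0.471 -1.021
endloop
endfacet
facet normal -0.813 -0.582 -0.017
outer loop
vertex -2.855 -0.108 -0.293
vertex -2.58 -0.471 -1.021
vertex -1.827 -1.562 0.314
endloop
endfacet
facet normal -0.029 0.890 -0.455
outer loop
vertex -2.58 -0.471 -1.021
vertex -1.873 -0.138 -0.414
vertex -1.772 -0.583 -1.292
endloop
endfacet
facet normal -0.283 -0.815 -0.506
outer loop
vertex -2.58 -0.471 -1.021
vertex -1.772 -0.583 -1.292
vertex -1.827 -1.562 0.314
endloop
endfacet
facet normal -0.028 0.890 -0.455
outer loop
vertex -1.772 -0.583 -1.292
vertex -1.873 -0.138 -0.414
vertex -1.04 -0.36 -0.901
endloop
endfacet
facet normal 0.471 -0.760 -0.447
outer loop
vertex -1.772 -0.583 -1.292
vertex -1.04 -0.36 -0.901
vertex -1.827 -1.562 0.314
endloop
endfacet

endsolid
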